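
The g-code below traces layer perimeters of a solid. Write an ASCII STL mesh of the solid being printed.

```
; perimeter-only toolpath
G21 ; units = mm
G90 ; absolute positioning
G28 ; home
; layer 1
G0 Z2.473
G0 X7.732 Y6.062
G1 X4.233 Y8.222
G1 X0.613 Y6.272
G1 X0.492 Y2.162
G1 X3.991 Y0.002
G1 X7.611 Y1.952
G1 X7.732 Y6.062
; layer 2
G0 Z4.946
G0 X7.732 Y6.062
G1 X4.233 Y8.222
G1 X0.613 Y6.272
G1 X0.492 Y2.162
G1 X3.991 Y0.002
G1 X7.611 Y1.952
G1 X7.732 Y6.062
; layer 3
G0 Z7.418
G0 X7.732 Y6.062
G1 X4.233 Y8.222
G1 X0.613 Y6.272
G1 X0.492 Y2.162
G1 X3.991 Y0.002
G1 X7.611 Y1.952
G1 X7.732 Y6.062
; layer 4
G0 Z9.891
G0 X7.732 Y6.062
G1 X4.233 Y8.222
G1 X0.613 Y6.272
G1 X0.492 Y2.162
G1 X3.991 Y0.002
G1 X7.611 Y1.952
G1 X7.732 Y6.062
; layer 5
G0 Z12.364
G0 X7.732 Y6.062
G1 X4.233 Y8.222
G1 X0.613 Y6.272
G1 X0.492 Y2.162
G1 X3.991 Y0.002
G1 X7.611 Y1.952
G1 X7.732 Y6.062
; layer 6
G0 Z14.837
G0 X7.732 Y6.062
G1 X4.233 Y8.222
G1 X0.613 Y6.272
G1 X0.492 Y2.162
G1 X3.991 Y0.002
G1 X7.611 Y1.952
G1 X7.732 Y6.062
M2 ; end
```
solid part
  facet normal 0.0000 0.0000 -1.0000
    outer loop
      vertex 0.613 6.272 0.000
      vertex 4.233 8.222 0.000
      vertex 7.732 6.062 0.000
    endloop
  endfacet
  facet normal 0.0000 0.0000 -1.0000
    outer loop
      vertex 0.492 2.162 0.000
      vertex 0.613 6.272 0.000
      vertex 7.732 6.062 0.000
    endloop
  endfacet
  facet normal 0.0000 0.0000 -1.0000
    outer loop
      vertex 3.991 0.002 0.000
      vertex 0.492 2.162 0.000
      vertex 7.732 6.062 0.000
    endloop
  endfacet
  facet normal 0.0000 0.0000 -1.0000
    outer loop
      vertex 7.611 1.952 0.000
      vertex 3.991 0.002 0.000
      vertex 7.732 6.062 0.000
    endloop
  endfacet
  facet normal 0.0000 0.0000 1.0000
    outer loop
      vertex 7.732 6.062 14.837
      vertex 4.233 8.222 14.837
      vertex 0.613 6.272 14.837
    endloop
  endfacet
  facet normal 0.0000 0.0000 1.0000
    outer loop
      vertex 7.732 6.062 14.837
      vertex 0.613 6.272 14.837
      vertex 0.492 2.162 14.837
    endloop
  endfacet
  facet normal 0.0000 0.0000 1.0000
    outer loop
      vertex 7.732 6.062 14.837
      vertex 0.492 2.162 14.837
      vertex 3.991 0.002 14.837
    endloop
  endfacet
  facet normal 0.0000 0.0000 1.0000
    outer loop
      vertex 7.732 6.062 14.837
      vertex 3.991 0.002 14.837
      vertex 7.611 1.952 14.837
    endloop
  endfacet
  facet normal 0.5253 0.8509 0.0000
    outer loop
      vertex 7.732 6.062 0.000
      vertex 4.233 8.222 0.000
      vertex 4.233 8.222 14.837
    endloop
  endfacet
  facet normal 0.5253 0.8509 0.0000
    outer loop
      vertex 7.732 6.062 0.000
      vertex 4.233 8.222 14.837
      vertex 7.732 6.062 14.837
    endloop
  endfacet
  facet normal -0.4742 0.8804 0.0000
    outer loop
      vertex 4.233 8.222 0.000
      vertex 0.613 6.272 0.000
      vertex 0.613 6.272 14.837
    endloop
  endfacet
  facet normal -0.4742 0.8804 0.0000
    outer loop
      vertex 4.233 8.222 0.000
      vertex 0.613 6.272 14.837
      vertex 4.233 8.222 14.837
    endloop
  endfacet
  facet normal -0.9996 0.0294 0.0000
    outer loop
      vertex 0.613 6.272 0.000
      vertex 0.492 2.162 0.000
      vertex 0.492 2.162 14.837
    endloop
  endfacet
  facet normal -0.9996 0.0294 0.0000
    outer loop
      vertex 0.613 6.272 0.000
      vertex 0.492 2.162 14.837
      vertex 0.613 6.272 14.837
    endloop
  endfacet
  facet normal -0.5253 -0.8509 0.0000
    outer loop
      vertex 0.492 2.162 0.000
      vertex 3.991 0.002 0.000
      vertex 3.991 0.002 14.837
    endloop
  endfacet
  facet normal -0.5253 -0.8509 0.0000
    outer loop
      vertex 0.492 2.162 0.000
      vertex 3.991 0.002 14.837
      vertex 0.492 2.162 14.837
    endloop
  endfacet
  facet normal 0.4742 -0.8804 0.0000
    outer loop
      vertex 3.991 0.002 0.000
      vertex 7.611 1.952 0.000
      vertex 7.611 1.952 14.837
    endloop
  endfacet
  facet normal 0.4742 -0.8804 0.0000
    outer loop
      vertex 3.991 0.002 0.000
      vertex 7.611 1.952 14.837
      vertex 3.991 0.002 14.837
    endloop
  endfacet
  facet normal 0.9996 -0.0294 0.0000
    outer loop
      vertex 7.611 1.952 0.000
      vertex 7.732 6.062 0.000
      vertex 7.732 6.062 14.837
    endloop
  endfacet
  facet normal 0.9996 -0.0294 0.0000
    outer loop
      vertex 7.611 1.952 0.000
      vertex 7.732 6.062 14.837
      vertex 7.611 1.952 14.837
    endloop
  endfacet
endsolid part

The G0 Z moves step by Δz≈2.473 mm. Every layer's G1 loop is the same polygon, so the solid is a straight extrusion of it from z=0 to z≈14.8. Closing with flat bottom and top caps and triangulating gives 20 facets — a regular 6-sided prism (a cylinder approximated with 6 flat sides), circumscribed radius ≈ 4.11 mm, height ≈ 14.8 mm.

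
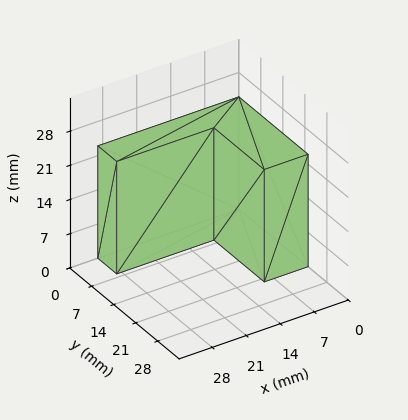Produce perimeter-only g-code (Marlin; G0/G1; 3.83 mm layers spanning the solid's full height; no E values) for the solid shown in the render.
Reading the render: the shape is an L-shaped prism: outer 29 × 22 mm, arm thicknesses ≈ 6 mm (horizontal) and 9 mm (vertical), extruded 23 mm in z (dimensions read to the nearest mm from the axis ticks). For the g-code, the solid's height is divided into equal slices at the stated Δz and each level perimeter traced with G1 moves after a G0 lift.

; perimeter-only toolpath
G21 ; units = mm
G90 ; absolute positioning
G28 ; home
; layer 1
G0 Z3.83
G0 X0.00 Y0.00
G1 X29.00 Y0.00
G1 X29.00 Y6.00
G1 X9.00 Y6.00
G1 X9.00 Y22.00
G1 X0.00 Y22.00
G1 X0.00 Y0.00
; layer 2
G0 Z7.67
G0 X0.00 Y0.00
G1 X29.00 Y0.00
G1 X29.00 Y6.00
G1 X9.00 Y6.00
G1 X9.00 Y22.00
G1 X0.00 Y22.00
G1 X0.00 Y0.00
; layer 3
G0 Z11.50
G0 X0.00 Y0.00
G1 X29.00 Y0.00
G1 X29.00 Y6.00
G1 X9.00 Y6.00
G1 X9.00 Y22.00
G1 X0.00 Y22.00
G1 X0.00 Y0.00
; layer 4
G0 Z15.33
G0 X0.00 Y0.00
G1 X29.00 Y0.00
G1 X29.00 Y6.00
G1 X9.00 Y6.00
G1 X9.00 Y22.00
G1 X0.00 Y22.00
G1 X0.00 Y0.00
; layer 5
G0 Z19.17
G0 X0.00 Y0.00
G1 X29.00 Y0.00
G1 X29.00 Y6.00
G1 X9.00 Y6.00
G1 X9.00 Y22.00
G1 X0.00 Y22.00
G1 X0.00 Y0.00
; layer 6
G0 Z23.00
G0 X0.00 Y0.00
G1 X29.00 Y0.00
G1 X29.00 Y6.00
G1 X9.00 Y6.00
G1 X9.00 Y22.00
G1 X0.00 Y22.00
G1 X0.00 Y0.00
M2 ; end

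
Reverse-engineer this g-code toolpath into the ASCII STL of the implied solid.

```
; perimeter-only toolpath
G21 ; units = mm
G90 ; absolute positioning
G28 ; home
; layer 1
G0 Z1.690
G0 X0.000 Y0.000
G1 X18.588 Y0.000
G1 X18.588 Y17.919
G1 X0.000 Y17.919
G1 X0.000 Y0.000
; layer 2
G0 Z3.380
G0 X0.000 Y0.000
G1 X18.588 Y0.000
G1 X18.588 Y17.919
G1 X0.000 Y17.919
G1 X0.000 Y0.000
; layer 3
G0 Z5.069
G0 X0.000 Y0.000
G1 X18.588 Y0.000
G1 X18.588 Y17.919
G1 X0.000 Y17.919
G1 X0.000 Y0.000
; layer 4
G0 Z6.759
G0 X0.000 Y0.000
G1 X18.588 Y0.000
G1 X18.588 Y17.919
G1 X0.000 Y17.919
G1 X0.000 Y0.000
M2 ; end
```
solid part
  facet normal 0.0000 0.0000 -1.0000
    outer loop
      vertex 18.588 17.919 0.000
      vertex 18.588 0.000 0.000
      vertex 0.000 0.000 0.000
    endloop
  endfacet
  facet normal 0.0000 0.0000 -1.0000
    outer loop
      vertex 0.000 17.919 0.000
      vertex 18.588 17.919 0.000
      vertex 0.000 0.000 0.000
    endloop
  endfacet
  facet normal 0.0000 0.0000 1.0000
    outer loop
      vertex 0.000 0.000 6.759
      vertex 18.588 0.000 6.759
      vertex 18.588 17.919 6.759
    endloop
  endfacet
  facet normal 0.0000 0.0000 1.0000
    outer loop
      vertex 0.000 0.000 6.759
      vertex 18.588 17.919 6.759
      vertex 0.000 17.919 6.759
    endloop
  endfacet
  facet normal 0.0000 -1.0000 0.0000
    outer loop
      vertex 0.000 0.000 0.000
      vertex 18.588 0.000 0.000
      vertex 18.588 0.000 6.759
    endloop
  endfacet
  facet normal 0.0000 -1.0000 0.0000
    outer loop
      vertex 0.000 0.000 0.000
      vertex 18.588 0.000 6.759
      vertex 0.000 0.000 6.759
    endloop
  endfacet
  facet normal 0.0000 1.0000 0.0000
    outer loop
      vertex 18.588 17.919 6.759
      vertex 18.588 17.919 0.000
      vertex 0.000 17.919 0.000
    endloop
  endfacet
  facet normal 0.0000 1.0000 0.0000
    outer loop
      vertex 0.000 17.919 6.759
      vertex 18.588 17.919 6.759
      vertex 0.000 17.919 0.000
    endloop
  endfacet
  facet normal -1.0000 0.0000 0.0000
    outer loop
      vertex 0.000 17.919 6.759
      vertex 0.000 17.919 0.000
      vertex 0.000 0.000 0.000
    endloop
  endfacet
  facet normal -1.0000 0.0000 0.0000
    outer loop
      vertex 0.000 0.000 6.759
      vertex 0.000 17.919 6.759
      vertex 0.000 0.000 0.000
    endloop
  endfacet
  facet normal 1.0000 0.0000 0.0000
    outer loop
      vertex 18.588 0.000 0.000
      vertex 18.588 17.919 0.000
      vertex 18.588 17.919 6.759
    endloop
  endfacet
  facet normal 1.0000 0.0000 0.0000
    outer loop
      vertex 18.588 0.000 0.000
      vertex 18.588 17.919 6.759
      vertex 18.588 0.000 6.759
    endloop
  endfacet
endsolid part

The G0 Z moves step by Δz≈1.690 mm. Every layer's G1 loop is the same polygon, so the solid is a straight extrusion of it from z=0 to z≈6.76. Closing with flat bottom and top caps and triangulating gives 12 facets — a rectangular box, roughly 18.6 × 17.9 mm footprint and 6.76 mm tall.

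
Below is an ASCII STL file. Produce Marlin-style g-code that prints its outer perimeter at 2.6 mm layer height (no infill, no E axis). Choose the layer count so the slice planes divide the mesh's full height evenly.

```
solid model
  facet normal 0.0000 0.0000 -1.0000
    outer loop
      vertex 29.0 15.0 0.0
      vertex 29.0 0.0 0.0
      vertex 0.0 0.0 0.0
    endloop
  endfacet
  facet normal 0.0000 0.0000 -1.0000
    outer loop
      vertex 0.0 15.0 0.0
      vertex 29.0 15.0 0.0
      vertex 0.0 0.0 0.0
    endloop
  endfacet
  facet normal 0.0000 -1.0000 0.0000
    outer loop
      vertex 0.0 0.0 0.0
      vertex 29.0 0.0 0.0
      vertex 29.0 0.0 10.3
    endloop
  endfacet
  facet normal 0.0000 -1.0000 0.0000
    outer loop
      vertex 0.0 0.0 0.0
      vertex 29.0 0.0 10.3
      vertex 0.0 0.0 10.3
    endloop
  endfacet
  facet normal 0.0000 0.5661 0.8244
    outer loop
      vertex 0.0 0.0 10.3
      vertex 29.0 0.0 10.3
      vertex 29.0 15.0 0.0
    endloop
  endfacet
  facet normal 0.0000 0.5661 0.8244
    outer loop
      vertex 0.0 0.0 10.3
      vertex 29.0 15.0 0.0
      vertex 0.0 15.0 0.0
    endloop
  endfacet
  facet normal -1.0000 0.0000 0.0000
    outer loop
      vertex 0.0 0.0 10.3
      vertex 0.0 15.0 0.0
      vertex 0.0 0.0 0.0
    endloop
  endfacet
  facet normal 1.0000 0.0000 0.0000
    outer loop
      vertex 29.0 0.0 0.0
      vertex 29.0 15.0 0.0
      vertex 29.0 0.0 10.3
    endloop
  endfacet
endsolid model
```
; perimeter-only toolpath
G21 ; units = mm
G90 ; absolute positioning
G28 ; home
; layer 1
G0 Z2.6
G0 X0.0 Y0.0
G1 X29.0 Y0.0
G1 X29.0 Y11.2
G1 X0.0 Y11.2
G1 X0.0 Y0.0
; layer 2
G0 Z5.2
G0 X0.0 Y0.0
G1 X29.0 Y0.0
G1 X29.0 Y7.5
G1 X0.0 Y7.5
G1 X0.0 Y0.0
; layer 3
G0 Z7.7
G0 X0.0 Y0.0
G1 X29.0 Y0.0
G1 X29.0 Y3.8
G1 X0.0 Y3.8
G1 X0.0 Y0.0
M2 ; end

The solid is a wedge (ramp): 29 × 15 mm base, rising to 10.3 mm along the y=0 edge and sloping linearly to z=0 at y=15. Slicing at Δz = 2.6 mm — 4 equal slices spanning the solid's height, so layer i sits at z = i·h/4 — gives 3 non-empty perimeters. Each is a 4-segment closed polygon; G0 lifts to the layer z and rapids to the start vertex, then G1 traces the edges. The cross-section shrinks linearly with z (the slice at the apex is degenerate and omitted).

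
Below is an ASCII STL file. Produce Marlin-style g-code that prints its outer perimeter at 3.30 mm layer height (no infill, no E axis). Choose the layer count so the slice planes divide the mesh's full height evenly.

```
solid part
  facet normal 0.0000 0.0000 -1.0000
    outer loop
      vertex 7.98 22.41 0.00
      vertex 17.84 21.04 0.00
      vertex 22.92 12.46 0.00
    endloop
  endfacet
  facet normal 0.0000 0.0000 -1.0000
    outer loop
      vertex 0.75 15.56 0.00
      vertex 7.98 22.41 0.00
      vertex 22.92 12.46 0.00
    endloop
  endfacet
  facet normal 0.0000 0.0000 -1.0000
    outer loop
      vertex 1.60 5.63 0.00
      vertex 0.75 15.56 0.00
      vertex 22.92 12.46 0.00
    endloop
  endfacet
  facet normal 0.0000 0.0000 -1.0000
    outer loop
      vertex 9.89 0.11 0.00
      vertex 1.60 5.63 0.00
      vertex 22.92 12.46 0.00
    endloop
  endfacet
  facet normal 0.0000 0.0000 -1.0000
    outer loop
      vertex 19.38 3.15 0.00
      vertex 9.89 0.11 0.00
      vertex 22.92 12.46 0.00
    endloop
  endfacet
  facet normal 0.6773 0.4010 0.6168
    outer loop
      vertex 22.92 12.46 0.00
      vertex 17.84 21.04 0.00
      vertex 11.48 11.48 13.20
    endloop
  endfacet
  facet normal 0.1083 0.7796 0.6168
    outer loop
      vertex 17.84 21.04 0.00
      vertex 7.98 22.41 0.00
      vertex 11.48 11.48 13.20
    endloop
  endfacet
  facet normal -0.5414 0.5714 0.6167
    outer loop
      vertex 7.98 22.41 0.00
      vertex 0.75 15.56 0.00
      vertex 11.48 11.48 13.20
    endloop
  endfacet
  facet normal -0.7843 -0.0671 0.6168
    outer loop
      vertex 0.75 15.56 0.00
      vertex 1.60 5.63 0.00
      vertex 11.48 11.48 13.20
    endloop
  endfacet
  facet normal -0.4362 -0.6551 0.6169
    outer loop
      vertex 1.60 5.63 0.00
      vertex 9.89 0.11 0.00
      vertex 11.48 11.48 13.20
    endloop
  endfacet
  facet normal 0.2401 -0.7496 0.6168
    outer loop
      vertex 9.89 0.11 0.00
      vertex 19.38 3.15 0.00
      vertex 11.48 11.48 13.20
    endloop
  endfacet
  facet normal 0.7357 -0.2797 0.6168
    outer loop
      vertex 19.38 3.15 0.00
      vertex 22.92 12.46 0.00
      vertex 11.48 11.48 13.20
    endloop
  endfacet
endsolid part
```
; perimeter-only toolpath
G21 ; units = mm
G90 ; absolute positioning
G28 ; home
; layer 1
G0 Z3.30
G0 X20.06 Y12.21
G1 X16.25 Y18.65
G1 X8.86 Y19.68
G1 X3.43 Y14.54
G1 X4.07 Y7.09
G1 X10.29 Y2.95
G1 X17.41 Y5.23
G1 X20.06 Y12.21
; layer 2
G0 Z6.60
G0 X17.20 Y11.97
G1 X14.66 Y16.26
G1 X9.73 Y16.95
G1 X6.12 Y13.52
G1 X6.54 Y8.55
G1 X10.69 Y5.79
G1 X15.43 Y7.32
G1 X17.20 Y11.97
; layer 3
G0 Z9.90
G0 X14.34 Y11.73
G1 X13.07 Y13.87
G1 X10.61 Y14.21
G1 X8.80 Y12.50
G1 X9.01 Y10.02
G1 X11.08 Y8.64
G1 X13.46 Y9.40
G1 X14.34 Y11.73
M2 ; end

The solid is a regular 7-sided pyramid, base circumscribed radius ≈ 11.5 mm, apex at z ≈ 13.2 mm. Slicing at Δz = 3.30 mm — 4 equal slices spanning the solid's height, so layer i sits at z = i·h/4 — gives 3 non-empty perimeters. Each is a 7-segment closed polygon; G0 lifts to the layer z and rapids to the start vertex, then G1 traces the edges. The cross-section shrinks linearly with z (the slice at the apex is degenerate and omitted).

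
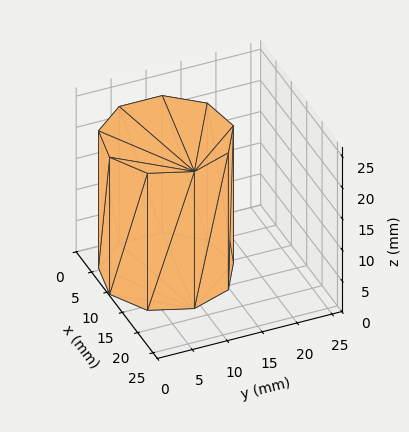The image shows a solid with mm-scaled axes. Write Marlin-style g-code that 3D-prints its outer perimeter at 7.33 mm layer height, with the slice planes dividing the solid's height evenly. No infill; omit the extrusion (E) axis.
Reading the render: the shape is a regular 9-sided prism (a cylinder approximated with 9 flat sides), circumscribed radius ≈ 9 mm, height ≈ 22 mm (dimensions read to the nearest mm from the axis ticks). For the g-code, the solid's height is divided into equal slices at the stated Δz and each level perimeter traced with G1 moves after a G0 lift.

; perimeter-only toolpath
G21 ; units = mm
G90 ; absolute positioning
G28 ; home
; layer 1
G0 Z7.33
G0 X18.00 Y9.00
G1 X15.89 Y14.79
G1 X10.56 Y17.86
G1 X4.50 Y16.79
G1 X0.54 Y12.08
G1 X0.54 Y5.92
G1 X4.50 Y1.21
G1 X10.56 Y0.14
G1 X15.89 Y3.21
G1 X18.00 Y9.00
; layer 2
G0 Z14.67
G0 X18.00 Y9.00
G1 X15.89 Y14.79
G1 X10.56 Y17.86
G1 X4.50 Y16.79
G1 X0.54 Y12.08
G1 X0.54 Y5.92
G1 X4.50 Y1.21
G1 X10.56 Y0.14
G1 X15.89 Y3.21
G1 X18.00 Y9.00
; layer 3
G0 Z22.00
G0 X18.00 Y9.00
G1 X15.89 Y14.79
G1 X10.56 Y17.86
G1 X4.50 Y16.79
G1 X0.54 Y12.08
G1 X0.54 Y5.92
G1 X4.50 Y1.21
G1 X10.56 Y0.14
G1 X15.89 Y3.21
G1 X18.00 Y9.00
M2 ; end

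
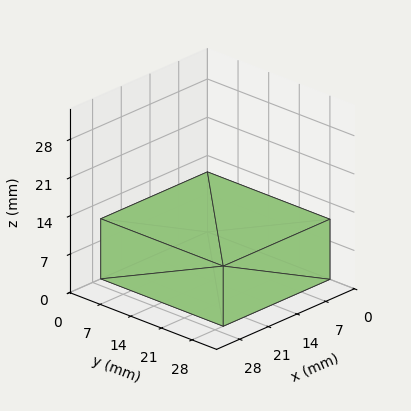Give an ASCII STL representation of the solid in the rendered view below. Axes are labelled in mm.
Reading the render: the shape is a rectangular box, roughly 26 × 28 mm footprint and 11 mm tall (dimensions read to the nearest mm from the axis ticks). For the STL, each face is triangulated and given an outward normal.

solid part
  facet normal 0.0000 0.0000 -1.0000
    outer loop
      vertex 26.000 28.000 0.000
      vertex 26.000 0.000 0.000
      vertex 0.000 0.000 0.000
    endloop
  endfacet
  facet normal 0.0000 0.0000 -1.0000
    outer loop
      vertex 0.000 28.000 0.000
      vertex 26.000 28.000 0.000
      vertex 0.000 0.000 0.000
    endloop
  endfacet
  facet normal 0.0000 0.0000 1.0000
    outer loop
      vertex 0.000 0.000 11.000
      vertex 26.000 0.000 11.000
      vertex 26.000 28.000 11.000
    endloop
  endfacet
  facet normal 0.0000 0.0000 1.0000
    outer loop
      vertex 0.000 0.000 11.000
      vertex 26.000 28.000 11.000
      vertex 0.000 28.000 11.000
    endloop
  endfacet
  facet normal 0.0000 -1.0000 0.0000
    outer loop
      vertex 0.000 0.000 0.000
      vertex 26.000 0.000 0.000
      vertex 26.000 0.000 11.000
    endloop
  endfacet
  facet normal 0.0000 -1.0000 0.0000
    outer loop
      vertex 0.000 0.000 0.000
      vertex 26.000 0.000 11.000
      vertex 0.000 0.000 11.000
    endloop
  endfacet
  facet normal 0.0000 1.0000 0.0000
    outer loop
      vertex 26.000 28.000 11.000
      vertex 26.000 28.000 0.000
      vertex 0.000 28.000 0.000
    endloop
  endfacet
  facet normal 0.0000 1.0000 0.0000
    outer loop
      vertex 0.000 28.000 11.000
      vertex 26.000 28.000 11.000
      vertex 0.000 28.000 0.000
    endloop
  endfacet
  facet normal -1.0000 0.0000 0.0000
    outer loop
      vertex 0.000 28.000 11.000
      vertex 0.000 28.000 0.000
      vertex 0.000 0.000 0.000
    endloop
  endfacet
  facet normal -1.0000 0.0000 0.0000
    outer loop
      vertex 0.000 0.000 11.000
      vertex 0.000 28.000 11.000
      vertex 0.000 0.000 0.000
    endloop
  endfacet
  facet normal 1.0000 0.0000 0.0000
    outer loop
      vertex 26.000 0.000 0.000
      vertex 26.000 28.000 0.000
      vertex 26.000 28.000 11.000
    endloop
  endfacet
  facet normal 1.0000 0.0000 0.0000
    outer loop
      vertex 26.000 0.000 0.000
      vertex 26.000 28.000 11.000
      vertex 26.000 0.000 11.000
    endloop
  endfacet
endsolid part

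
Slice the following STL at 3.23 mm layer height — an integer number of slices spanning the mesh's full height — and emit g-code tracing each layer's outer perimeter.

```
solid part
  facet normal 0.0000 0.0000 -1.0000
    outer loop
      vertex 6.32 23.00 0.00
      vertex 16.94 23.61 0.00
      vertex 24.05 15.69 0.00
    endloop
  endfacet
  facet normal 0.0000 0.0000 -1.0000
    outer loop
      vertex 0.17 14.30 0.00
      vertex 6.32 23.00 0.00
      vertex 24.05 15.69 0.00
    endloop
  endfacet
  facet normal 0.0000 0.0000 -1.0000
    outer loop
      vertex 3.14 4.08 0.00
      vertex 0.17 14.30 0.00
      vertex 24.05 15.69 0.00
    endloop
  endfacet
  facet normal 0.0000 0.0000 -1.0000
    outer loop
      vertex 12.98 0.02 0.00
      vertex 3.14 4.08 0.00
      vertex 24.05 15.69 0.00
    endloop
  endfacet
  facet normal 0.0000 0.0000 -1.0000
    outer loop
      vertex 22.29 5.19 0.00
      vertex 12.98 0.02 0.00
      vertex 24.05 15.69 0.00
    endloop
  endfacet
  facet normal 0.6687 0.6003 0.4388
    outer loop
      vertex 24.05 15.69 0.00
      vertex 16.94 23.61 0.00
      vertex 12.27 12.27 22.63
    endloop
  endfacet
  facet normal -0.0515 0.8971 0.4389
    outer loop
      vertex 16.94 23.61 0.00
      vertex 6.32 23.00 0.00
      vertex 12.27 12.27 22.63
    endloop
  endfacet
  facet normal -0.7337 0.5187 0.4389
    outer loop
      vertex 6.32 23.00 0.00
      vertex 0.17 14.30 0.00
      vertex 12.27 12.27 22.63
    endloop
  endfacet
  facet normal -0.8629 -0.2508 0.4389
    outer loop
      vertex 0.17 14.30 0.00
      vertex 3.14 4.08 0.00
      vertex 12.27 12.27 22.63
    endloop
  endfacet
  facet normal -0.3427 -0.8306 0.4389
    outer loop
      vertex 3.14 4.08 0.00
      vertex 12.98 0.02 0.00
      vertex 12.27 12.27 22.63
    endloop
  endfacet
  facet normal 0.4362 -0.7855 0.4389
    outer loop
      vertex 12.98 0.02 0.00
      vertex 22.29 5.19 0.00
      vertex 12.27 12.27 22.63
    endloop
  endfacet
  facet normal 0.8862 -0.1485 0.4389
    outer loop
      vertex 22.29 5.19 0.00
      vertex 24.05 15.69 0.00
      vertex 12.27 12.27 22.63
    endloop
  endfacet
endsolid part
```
; perimeter-only toolpath
G21 ; units = mm
G90 ; absolute positioning
G28 ; home
; layer 1
G0 Z3.23
G0 X22.37 Y15.20
G1 X16.27 Y21.99
G1 X7.17 Y21.47
G1 X1.90 Y14.01
G1 X4.44 Y5.25
G1 X12.88 Y1.77
G1 X20.86 Y6.20
G1 X22.37 Y15.20
; layer 2
G0 Z6.47
G0 X20.68 Y14.71
G1 X15.61 Y20.37
G1 X8.02 Y19.93
G1 X3.63 Y13.72
G1 X5.75 Y6.42
G1 X12.78 Y3.52
G1 X19.43 Y7.21
G1 X20.68 Y14.71
; layer 3
G0 Z9.70
G0 X19.00 Y14.22
G1 X14.94 Y18.75
G1 X8.87 Y18.40
G1 X5.36 Y13.43
G1 X7.05 Y7.59
G1 X12.68 Y5.27
G1 X18.00 Y8.22
G1 X19.00 Y14.22
; layer 4
G0 Z12.93
G0 X17.32 Y13.74
G1 X14.27 Y17.13
G1 X9.72 Y16.87
G1 X7.08 Y13.14
G1 X8.36 Y8.76
G1 X12.57 Y7.02
G1 X16.56 Y9.24
G1 X17.32 Y13.74
; layer 5
G0 Z16.16
G0 X15.64 Y13.25
G1 X13.60 Y15.51
G1 X10.57 Y15.34
G1 X8.81 Y12.85
G1 X9.66 Y9.93
G1 X12.47 Y8.77
G1 X15.13 Y10.25
G1 X15.64 Y13.25
; layer 6
G0 Z19.40
G0 X13.95 Y12.76
G1 X12.94 Y13.89
G1 X11.42 Y13.80
G1 X10.54 Y12.56
G1 X10.97 Y11.10
G1 X12.37 Y10.52
G1 X13.70 Y11.26
G1 X13.95 Y12.76
M2 ; end

The solid is a regular 7-sided pyramid, base circumscribed radius ≈ 12.3 mm, apex at z ≈ 22.6 mm. Slicing at Δz = 3.23 mm — 7 equal slices spanning the solid's height, so layer i sits at z = i·h/7 — gives 6 non-empty perimeters. Each is a 7-segment closed polygon; G0 lifts to the layer z and rapids to the start vertex, then G1 traces the edges. The cross-section shrinks linearly with z (the slice at the apex is degenerate and omitted).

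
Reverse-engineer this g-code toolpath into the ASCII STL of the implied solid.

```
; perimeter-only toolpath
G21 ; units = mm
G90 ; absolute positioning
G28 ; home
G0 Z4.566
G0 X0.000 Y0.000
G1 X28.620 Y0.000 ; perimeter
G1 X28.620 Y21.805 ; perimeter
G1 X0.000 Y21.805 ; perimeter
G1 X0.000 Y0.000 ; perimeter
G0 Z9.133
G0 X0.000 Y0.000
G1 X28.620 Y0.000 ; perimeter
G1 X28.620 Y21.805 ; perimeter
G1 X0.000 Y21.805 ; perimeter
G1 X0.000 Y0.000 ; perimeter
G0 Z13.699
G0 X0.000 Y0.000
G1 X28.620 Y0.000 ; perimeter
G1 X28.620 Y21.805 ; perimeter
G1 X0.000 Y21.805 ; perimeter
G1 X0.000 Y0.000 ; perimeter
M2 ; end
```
solid part
  facet normal 0.0000 0.0000 -1.0000
    outer loop
      vertex 28.620 21.805 0.000
      vertex 28.620 0.000 0.000
      vertex 0.000 0.000 0.000
    endloop
  endfacet
  facet normal 0.0000 0.0000 -1.0000
    outer loop
      vertex 0.000 21.805 0.000
      vertex 28.620 21.805 0.000
      vertex 0.000 0.000 0.000
    endloop
  endfacet
  facet normal 0.0000 0.0000 1.0000
    outer loop
      vertex 0.000 0.000 13.699
      vertex 28.620 0.000 13.699
      vertex 28.620 21.805 13.699
    endloop
  endfacet
  facet normal 0.0000 0.0000 1.0000
    outer loop
      vertex 0.000 0.000 13.699
      vertex 28.620 21.805 13.699
      vertex 0.000 21.805 13.699
    endloop
  endfacet
  facet normal 0.0000 -1.0000 0.0000
    outer loop
      vertex 0.000 0.000 0.000
      vertex 28.620 0.000 0.000
      vertex 28.620 0.000 13.699
    endloop
  endfacet
  facet normal 0.0000 -1.0000 0.0000
    outer loop
      vertex 0.000 0.000 0.000
      vertex 28.620 0.000 13.699
      vertex 0.000 0.000 13.699
    endloop
  endfacet
  facet normal 0.0000 1.0000 0.0000
    outer loop
      vertex 28.620 21.805 13.699
      vertex 28.620 21.805 0.000
      vertex 0.000 21.805 0.000
    endloop
  endfacet
  facet normal 0.0000 1.0000 0.0000
    outer loop
      vertex 0.000 21.805 13.699
      vertex 28.620 21.805 13.699
      vertex 0.000 21.805 0.000
    endloop
  endfacet
  facet normal -1.0000 0.0000 0.0000
    outer loop
      vertex 0.000 21.805 13.699
      vertex 0.000 21.805 0.000
      vertex 0.000 0.000 0.000
    endloop
  endfacet
  facet normal -1.0000 0.0000 0.0000
    outer loop
      vertex 0.000 0.000 13.699
      vertex 0.000 21.805 13.699
      vertex 0.000 0.000 0.000
    endloop
  endfacet
  facet normal 1.0000 0.0000 0.0000
    outer loop
      vertex 28.620 0.000 0.000
      vertex 28.620 21.805 0.000
      vertex 28.620 21.805 13.699
    endloop
  endfacet
  facet normal 1.0000 0.0000 0.0000
    outer loop
      vertex 28.620 0.000 0.000
      vertex 28.620 21.805 13.699
      vertex 28.620 0.000 13.699
    endloop
  endfacet
endsolid part

The G0 Z moves step by Δz≈4.566 mm. Every layer's G1 loop is the same polygon, so the solid is a straight extrusion of it from z=0 to z≈13.7. Closing with flat bottom and top caps and triangulating gives 12 facets — a rectangular box, roughly 28.6 × 21.8 mm footprint and 13.7 mm tall.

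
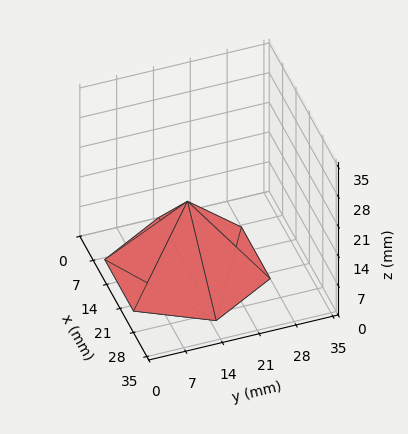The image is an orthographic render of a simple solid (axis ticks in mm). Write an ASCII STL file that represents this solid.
Reading the render: the shape is a regular 6-sided pyramid, base circumscribed radius ≈ 15 mm, apex at z ≈ 16 mm (dimensions read to the nearest mm from the axis ticks). For the STL, each face is triangulated and given an outward normal.

solid part
  facet normal 0.0000 0.0000 -1.0000
    outer loop
      vertex 7.500 27.990 0.000
      vertex 22.500 27.990 0.000
      vertex 30.000 15.000 0.000
    endloop
  endfacet
  facet normal 0.0000 0.0000 -1.0000
    outer loop
      vertex 0.000 15.000 0.000
      vertex 7.500 27.990 0.000
      vertex 30.000 15.000 0.000
    endloop
  endfacet
  facet normal 0.0000 0.0000 -1.0000
    outer loop
      vertex 7.500 2.010 0.000
      vertex 0.000 15.000 0.000
      vertex 30.000 15.000 0.000
    endloop
  endfacet
  facet normal 0.0000 0.0000 -1.0000
    outer loop
      vertex 22.500 2.010 0.000
      vertex 7.500 2.010 0.000
      vertex 30.000 15.000 0.000
    endloop
  endfacet
  facet normal 0.6723 0.3882 0.6303
    outer loop
      vertex 30.000 15.000 0.000
      vertex 22.500 27.990 0.000
      vertex 15.000 15.000 16.000
    endloop
  endfacet
  facet normal 0.0000 0.7764 0.6303
    outer loop
      vertex 22.500 27.990 0.000
      vertex 7.500 27.990 0.000
      vertex 15.000 15.000 16.000
    endloop
  endfacet
  facet normal -0.6723 0.3882 0.6303
    outer loop
      vertex 7.500 27.990 0.000
      vertex 0.000 15.000 0.000
      vertex 15.000 15.000 16.000
    endloop
  endfacet
  facet normal -0.6723 -0.3882 0.6303
    outer loop
      vertex 0.000 15.000 0.000
      vertex 7.500 2.010 0.000
      vertex 15.000 15.000 16.000
    endloop
  endfacet
  facet normal 0.0000 -0.7764 0.6303
    outer loop
      vertex 7.500 2.010 0.000
      vertex 22.500 2.010 0.000
      vertex 15.000 15.000 16.000
    endloop
  endfacet
  facet normal 0.6723 -0.3882 0.6303
    outer loop
      vertex 22.500 2.010 0.000
      vertex 30.000 15.000 0.000
      vertex 15.000 15.000 16.000
    endloop
  endfacet
endsolid part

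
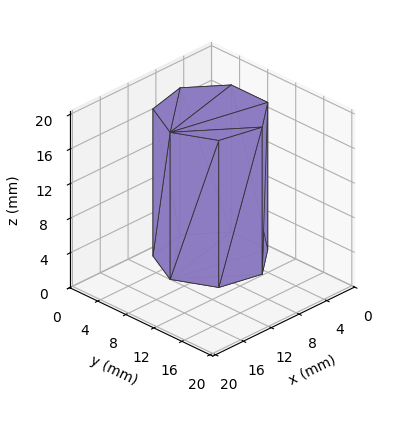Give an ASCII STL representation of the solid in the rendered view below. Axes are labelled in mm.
Reading the render: the shape is a regular 7-sided prism (a cylinder approximated with 7 flat sides), circumscribed radius ≈ 6 mm, height ≈ 17 mm (dimensions read to the nearest mm from the axis ticks). For the STL, each face is triangulated and given an outward normal.

solid part
  facet normal 0.0000 0.0000 -1.0000
    outer loop
      vertex 4.665 11.850 0.000
      vertex 9.741 10.691 0.000
      vertex 12.000 6.000 0.000
    endloop
  endfacet
  facet normal 0.0000 0.0000 -1.0000
    outer loop
      vertex 0.594 8.603 0.000
      vertex 4.665 11.850 0.000
      vertex 12.000 6.000 0.000
    endloop
  endfacet
  facet normal 0.0000 0.0000 -1.0000
    outer loop
      vertex 0.594 3.397 0.000
      vertex 0.594 8.603 0.000
      vertex 12.000 6.000 0.000
    endloop
  endfacet
  facet normal 0.0000 0.0000 -1.0000
    outer loop
      vertex 4.665 0.150 0.000
      vertex 0.594 3.397 0.000
      vertex 12.000 6.000 0.000
    endloop
  endfacet
  facet normal 0.0000 0.0000 -1.0000
    outer loop
      vertex 9.741 1.309 0.000
      vertex 4.665 0.150 0.000
      vertex 12.000 6.000 0.000
    endloop
  endfacet
  facet normal 0.0000 0.0000 1.0000
    outer loop
      vertex 12.000 6.000 17.000
      vertex 9.741 10.691 17.000
      vertex 4.665 11.850 17.000
    endloop
  endfacet
  facet normal 0.0000 0.0000 1.0000
    outer loop
      vertex 12.000 6.000 17.000
      vertex 4.665 11.850 17.000
      vertex 0.594 8.603 17.000
    endloop
  endfacet
  facet normal 0.0000 0.0000 1.0000
    outer loop
      vertex 12.000 6.000 17.000
      vertex 0.594 8.603 17.000
      vertex 0.594 3.397 17.000
    endloop
  endfacet
  facet normal 0.0000 0.0000 1.0000
    outer loop
      vertex 12.000 6.000 17.000
      vertex 0.594 3.397 17.000
      vertex 4.665 0.150 17.000
    endloop
  endfacet
  facet normal 0.0000 0.0000 1.0000
    outer loop
      vertex 12.000 6.000 17.000
      vertex 4.665 0.150 17.000
      vertex 9.741 1.309 17.000
    endloop
  endfacet
  facet normal 0.9010 0.4339 0.0000
    outer loop
      vertex 12.000 6.000 0.000
      vertex 9.741 10.691 0.000
      vertex 9.741 10.691 17.000
    endloop
  endfacet
  facet normal 0.9010 0.4339 0.0000
    outer loop
      vertex 12.000 6.000 0.000
      vertex 9.741 10.691 17.000
      vertex 12.000 6.000 17.000
    endloop
  endfacet
  facet normal 0.2226 0.9749 0.0000
    outer loop
      vertex 9.741 10.691 0.000
      vertex 4.665 11.850 0.000
      vertex 4.665 11.850 17.000
    endloop
  endfacet
  facet normal 0.2226 0.9749 0.0000
    outer loop
      vertex 9.741 10.691 0.000
      vertex 4.665 11.850 17.000
      vertex 9.741 10.691 17.000
    endloop
  endfacet
  facet normal -0.6235 0.7818 0.0000
    outer loop
      vertex 4.665 11.850 0.000
      vertex 0.594 8.603 0.000
      vertex 0.594 8.603 17.000
    endloop
  endfacet
  facet normal -0.6235 0.7818 0.0000
    outer loop
      vertex 4.665 11.850 0.000
      vertex 0.594 8.603 17.000
      vertex 4.665 11.850 17.000
    endloop
  endfacet
  facet normal -1.0000 0.0000 0.0000
    outer loop
      vertex 0.594 8.603 0.000
      vertex 0.594 3.397 0.000
      vertex 0.594 3.397 17.000
    endloop
  endfacet
  facet normal -1.0000 0.0000 0.0000
    outer loop
      vertex 0.594 8.603 0.000
      vertex 0.594 3.397 17.000
      vertex 0.594 8.603 17.000
    endloop
  endfacet
  facet normal -0.6235 -0.7818 0.0000
    outer loop
      vertex 0.594 3.397 0.000
      vertex 4.665 0.150 0.000
      vertex 4.665 0.150 17.000
    endloop
  endfacet
  facet normal -0.6235 -0.7818 0.0000
    outer loop
      vertex 0.594 3.397 0.000
      vertex 4.665 0.150 17.000
      vertex 0.594 3.397 17.000
    endloop
  endfacet
  facet normal 0.2226 -0.9749 0.0000
    outer loop
      vertex 4.665 0.150 0.000
      vertex 9.741 1.309 0.000
      vertex 9.741 1.309 17.000
    endloop
  endfacet
  facet normal 0.2226 -0.9749 0.0000
    outer loop
      vertex 4.665 0.150 0.000
      vertex 9.741 1.309 17.000
      vertex 4.665 0.150 17.000
    endloop
  endfacet
  facet normal 0.9010 -0.4339 0.0000
    outer loop
      vertex 9.741 1.309 0.000
      vertex 12.000 6.000 0.000
      vertex 12.000 6.000 17.000
    endloop
  endfacet
  facet normal 0.9010 -0.4339 0.0000
    outer loop
      vertex 9.741 1.309 0.000
      vertex 12.000 6.000 17.000
      vertex 9.741 1.309 17.000
    endloop
  endfacet
endsolid part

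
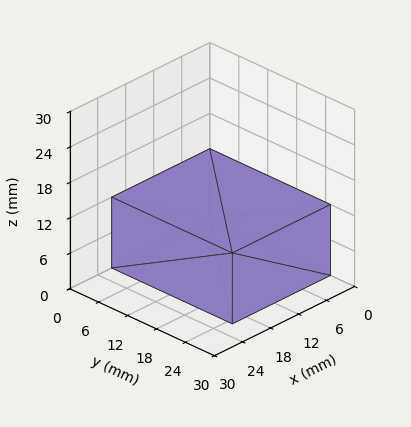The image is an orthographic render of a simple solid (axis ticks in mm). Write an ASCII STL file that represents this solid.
Reading the render: the shape is a rectangular box, roughly 21 × 25 mm footprint and 12 mm tall (dimensions read to the nearest mm from the axis ticks). For the STL, each face is triangulated and given an outward normal.

solid part
  facet normal 0.0000 0.0000 -1.0000
    outer loop
      vertex 21.000 25.000 0.000
      vertex 21.000 0.000 0.000
      vertex 0.000 0.000 0.000
    endloop
  endfacet
  facet normal 0.0000 0.0000 -1.0000
    outer loop
      vertex 0.000 25.000 0.000
      vertex 21.000 25.000 0.000
      vertex 0.000 0.000 0.000
    endloop
  endfacet
  facet normal 0.0000 0.0000 1.0000
    outer loop
      vertex 0.000 0.000 12.000
      vertex 21.000 0.000 12.000
      vertex 21.000 25.000 12.000
    endloop
  endfacet
  facet normal 0.0000 0.0000 1.0000
    outer loop
      vertex 0.000 0.000 12.000
      vertex 21.000 25.000 12.000
      vertex 0.000 25.000 12.000
    endloop
  endfacet
  facet normal 0.0000 -1.0000 0.0000
    outer loop
      vertex 0.000 0.000 0.000
      vertex 21.000 0.000 0.000
      vertex 21.000 0.000 12.000
    endloop
  endfacet
  facet normal 0.0000 -1.0000 0.0000
    outer loop
      vertex 0.000 0.000 0.000
      vertex 21.000 0.000 12.000
      vertex 0.000 0.000 12.000
    endloop
  endfacet
  facet normal 0.0000 1.0000 0.0000
    outer loop
      vertex 21.000 25.000 12.000
      vertex 21.000 25.000 0.000
      vertex 0.000 25.000 0.000
    endloop
  endfacet
  facet normal 0.0000 1.0000 0.0000
    outer loop
      vertex 0.000 25.000 12.000
      vertex 21.000 25.000 12.000
      vertex 0.000 25.000 0.000
    endloop
  endfacet
  facet normal -1.0000 0.0000 0.0000
    outer loop
      vertex 0.000 25.000 12.000
      vertex 0.000 25.000 0.000
      vertex 0.000 0.000 0.000
    endloop
  endfacet
  facet normal -1.0000 0.0000 0.0000
    outer loop
      vertex 0.000 0.000 12.000
      vertex 0.000 25.000 12.000
      vertex 0.000 0.000 0.000
    endloop
  endfacet
  facet normal 1.0000 0.0000 0.0000
    outer loop
      vertex 21.000 0.000 0.000
      vertex 21.000 25.000 0.000
      vertex 21.000 25.000 12.000
    endloop
  endfacet
  facet normal 1.0000 0.0000 0.0000
    outer loop
      vertex 21.000 0.000 0.000
      vertex 21.000 25.000 12.000
      vertex 21.000 0.000 12.000
    endloop
  endfacet
endsolid part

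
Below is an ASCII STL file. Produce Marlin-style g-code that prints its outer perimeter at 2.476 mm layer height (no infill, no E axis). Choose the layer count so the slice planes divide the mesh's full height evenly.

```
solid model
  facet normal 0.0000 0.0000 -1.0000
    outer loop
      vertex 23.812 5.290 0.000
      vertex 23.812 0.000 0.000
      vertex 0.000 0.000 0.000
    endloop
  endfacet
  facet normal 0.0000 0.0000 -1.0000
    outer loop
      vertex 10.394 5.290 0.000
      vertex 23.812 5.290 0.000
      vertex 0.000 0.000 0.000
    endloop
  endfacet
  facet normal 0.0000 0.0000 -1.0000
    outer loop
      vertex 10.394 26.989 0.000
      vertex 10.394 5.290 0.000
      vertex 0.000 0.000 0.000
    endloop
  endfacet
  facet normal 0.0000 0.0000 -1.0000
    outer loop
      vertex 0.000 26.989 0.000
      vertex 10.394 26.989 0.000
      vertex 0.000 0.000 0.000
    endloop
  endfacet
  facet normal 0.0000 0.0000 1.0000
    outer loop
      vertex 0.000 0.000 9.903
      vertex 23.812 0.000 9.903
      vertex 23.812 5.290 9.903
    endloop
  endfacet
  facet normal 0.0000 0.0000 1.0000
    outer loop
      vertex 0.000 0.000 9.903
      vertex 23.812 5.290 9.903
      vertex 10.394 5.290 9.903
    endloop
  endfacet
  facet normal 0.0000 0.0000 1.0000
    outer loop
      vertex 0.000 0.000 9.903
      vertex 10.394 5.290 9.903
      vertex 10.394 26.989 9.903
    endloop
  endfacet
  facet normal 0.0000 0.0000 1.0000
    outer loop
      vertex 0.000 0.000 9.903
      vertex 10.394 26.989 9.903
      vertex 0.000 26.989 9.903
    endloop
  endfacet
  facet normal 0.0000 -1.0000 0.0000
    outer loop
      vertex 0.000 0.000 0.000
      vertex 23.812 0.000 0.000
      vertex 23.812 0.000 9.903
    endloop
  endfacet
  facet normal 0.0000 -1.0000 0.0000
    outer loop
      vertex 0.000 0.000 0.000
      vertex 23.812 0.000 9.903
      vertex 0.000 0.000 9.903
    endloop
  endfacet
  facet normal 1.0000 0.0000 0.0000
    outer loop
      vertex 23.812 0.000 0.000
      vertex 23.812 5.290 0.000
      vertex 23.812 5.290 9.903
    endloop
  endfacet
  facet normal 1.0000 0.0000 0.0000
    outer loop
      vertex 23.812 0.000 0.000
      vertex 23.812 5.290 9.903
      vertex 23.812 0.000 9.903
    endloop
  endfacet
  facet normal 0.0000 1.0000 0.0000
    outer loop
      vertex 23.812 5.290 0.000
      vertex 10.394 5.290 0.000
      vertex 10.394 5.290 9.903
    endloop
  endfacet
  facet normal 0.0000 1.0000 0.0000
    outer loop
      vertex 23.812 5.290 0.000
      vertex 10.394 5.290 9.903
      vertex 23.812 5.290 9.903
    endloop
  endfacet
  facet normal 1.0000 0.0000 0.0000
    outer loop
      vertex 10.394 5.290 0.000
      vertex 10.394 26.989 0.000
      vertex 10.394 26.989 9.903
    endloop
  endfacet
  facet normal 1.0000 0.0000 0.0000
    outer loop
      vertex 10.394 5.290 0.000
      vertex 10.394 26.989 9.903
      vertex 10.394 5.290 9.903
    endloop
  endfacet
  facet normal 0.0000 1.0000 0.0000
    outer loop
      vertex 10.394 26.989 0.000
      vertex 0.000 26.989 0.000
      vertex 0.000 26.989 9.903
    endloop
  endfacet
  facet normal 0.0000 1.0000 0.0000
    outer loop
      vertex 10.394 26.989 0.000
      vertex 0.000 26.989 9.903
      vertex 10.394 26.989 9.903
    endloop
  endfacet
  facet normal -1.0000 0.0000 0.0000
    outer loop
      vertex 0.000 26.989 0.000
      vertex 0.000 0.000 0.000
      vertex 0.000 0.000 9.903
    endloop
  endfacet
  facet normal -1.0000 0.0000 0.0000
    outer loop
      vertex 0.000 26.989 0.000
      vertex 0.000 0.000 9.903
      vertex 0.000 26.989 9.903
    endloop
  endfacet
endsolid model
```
; perimeter-only toolpath
G21 ; units = mm
G90 ; absolute positioning
G28 ; home
; layer 1
G0 Z2.476
G0 X0.000 Y0.000
G1 X23.812 Y0.000
G1 X23.812 Y5.290
G1 X10.394 Y5.290
G1 X10.394 Y26.989
G1 X0.000 Y26.989
G1 X0.000 Y0.000
; layer 2
G0 Z4.952
G0 X0.000 Y0.000
G1 X23.812 Y0.000
G1 X23.812 Y5.290
G1 X10.394 Y5.290
G1 X10.394 Y26.989
G1 X0.000 Y26.989
G1 X0.000 Y0.000
; layer 3
G0 Z7.427
G0 X0.000 Y0.000
G1 X23.812 Y0.000
G1 X23.812 Y5.290
G1 X10.394 Y5.290
G1 X10.394 Y26.989
G1 X0.000 Y26.989
G1 X0.000 Y0.000
; layer 4
G0 Z9.903
G0 X0.000 Y0.000
G1 X23.812 Y0.000
G1 X23.812 Y5.290
G1 X10.394 Y5.290
G1 X10.394 Y26.989
G1 X0.000 Y26.989
G1 X0.000 Y0.000
M2 ; end

The solid is an L-shaped prism: outer 23.8 × 27 mm, arm thicknesses ≈ 5.29 mm (horizontal) and 10.4 mm (vertical), extruded 9.9 mm in z. Slicing at Δz = 2.476 mm — 4 equal slices spanning the solid's height, so layer i sits at z = i·h/4 — gives 4 non-empty perimeters. Each is a 6-segment closed polygon; G0 lifts to the layer z and rapids to the start vertex, then G1 traces the edges.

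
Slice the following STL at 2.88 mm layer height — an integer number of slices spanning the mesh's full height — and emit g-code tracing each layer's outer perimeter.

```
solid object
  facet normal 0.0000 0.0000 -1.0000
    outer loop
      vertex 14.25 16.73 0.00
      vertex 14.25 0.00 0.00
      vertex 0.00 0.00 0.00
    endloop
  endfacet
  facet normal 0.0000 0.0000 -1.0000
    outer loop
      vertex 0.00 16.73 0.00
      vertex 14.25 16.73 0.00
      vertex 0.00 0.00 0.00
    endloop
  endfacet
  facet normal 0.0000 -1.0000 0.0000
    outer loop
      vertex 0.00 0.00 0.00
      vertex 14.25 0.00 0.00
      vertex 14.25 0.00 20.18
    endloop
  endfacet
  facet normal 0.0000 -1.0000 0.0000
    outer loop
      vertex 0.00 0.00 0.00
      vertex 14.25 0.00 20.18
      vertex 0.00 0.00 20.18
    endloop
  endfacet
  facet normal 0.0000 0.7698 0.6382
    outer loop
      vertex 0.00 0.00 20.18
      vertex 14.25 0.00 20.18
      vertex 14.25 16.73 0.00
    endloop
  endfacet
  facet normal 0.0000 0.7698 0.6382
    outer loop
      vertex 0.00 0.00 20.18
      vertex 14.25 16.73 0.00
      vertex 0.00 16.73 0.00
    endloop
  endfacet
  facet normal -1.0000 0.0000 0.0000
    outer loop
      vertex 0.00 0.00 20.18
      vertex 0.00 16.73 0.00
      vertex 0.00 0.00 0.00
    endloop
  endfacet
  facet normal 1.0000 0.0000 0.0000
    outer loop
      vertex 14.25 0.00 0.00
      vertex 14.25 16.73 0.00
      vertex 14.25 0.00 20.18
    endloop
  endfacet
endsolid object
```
; perimeter-only toolpath
G21 ; units = mm
G90 ; absolute positioning
G28 ; home
; layer 1
G0 Z2.88
G0 X0.00 Y0.00
G1 X14.25 Y0.00
G1 X14.25 Y14.34
G1 X0.00 Y14.34
G1 X0.00 Y0.00
; layer 2
G0 Z5.77
G0 X0.00 Y0.00
G1 X14.25 Y0.00
G1 X14.25 Y11.95
G1 X0.00 Y11.95
G1 X0.00 Y0.00
; layer 3
G0 Z8.65
G0 X0.00 Y0.00
G1 X14.25 Y0.00
G1 X14.25 Y9.56
G1 X0.00 Y9.56
G1 X0.00 Y0.00
; layer 4
G0 Z11.53
G0 X0.00 Y0.00
G1 X14.25 Y0.00
G1 X14.25 Y7.17
G1 X0.00 Y7.17
G1 X0.00 Y0.00
; layer 5
G0 Z14.41
G0 X0.00 Y0.00
G1 X14.25 Y0.00
G1 X14.25 Y4.78
G1 X0.00 Y4.78
G1 X0.00 Y0.00
; layer 6
G0 Z17.30
G0 X0.00 Y0.00
G1 X14.25 Y0.00
G1 X14.25 Y2.39
G1 X0.00 Y2.39
G1 X0.00 Y0.00
M2 ; end

The solid is a wedge (ramp): 14.2 × 16.7 mm base, rising to 20.2 mm along the y=0 edge and sloping linearly to z=0 at y=16.7. Slicing at Δz = 2.88 mm — 7 equal slices spanning the solid's height, so layer i sits at z = i·h/7 — gives 6 non-empty perimeters. Each is a 4-segment closed polygon; G0 lifts to the layer z and rapids to the start vertex, then G1 traces the edges. The cross-section shrinks linearly with z (the slice at the apex is degenerate and omitted).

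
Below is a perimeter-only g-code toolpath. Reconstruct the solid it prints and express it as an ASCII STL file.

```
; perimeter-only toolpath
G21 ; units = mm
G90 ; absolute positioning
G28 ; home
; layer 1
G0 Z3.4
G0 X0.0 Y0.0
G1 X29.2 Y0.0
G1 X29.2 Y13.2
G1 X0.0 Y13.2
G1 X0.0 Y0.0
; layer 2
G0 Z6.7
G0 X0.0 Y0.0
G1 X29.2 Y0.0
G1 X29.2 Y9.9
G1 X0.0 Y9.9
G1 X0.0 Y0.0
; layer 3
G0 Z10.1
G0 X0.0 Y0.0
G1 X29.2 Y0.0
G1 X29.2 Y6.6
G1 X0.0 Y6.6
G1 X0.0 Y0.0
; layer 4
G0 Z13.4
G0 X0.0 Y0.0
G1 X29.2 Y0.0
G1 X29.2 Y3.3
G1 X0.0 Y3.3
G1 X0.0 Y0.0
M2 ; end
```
solid part
  facet normal 0.0000 0.0000 -1.0000
    outer loop
      vertex 29.2 16.5 0.0
      vertex 29.2 0.0 0.0
      vertex 0.0 0.0 0.0
    endloop
  endfacet
  facet normal 0.0000 0.0000 -1.0000
    outer loop
      vertex 0.0 16.5 0.0
      vertex 29.2 16.5 0.0
      vertex 0.0 0.0 0.0
    endloop
  endfacet
  facet normal 0.0000 -1.0000 0.0000
    outer loop
      vertex 0.0 0.0 0.0
      vertex 29.2 0.0 0.0
      vertex 29.2 0.0 16.8
    endloop
  endfacet
  facet normal 0.0000 -1.0000 0.0000
    outer loop
      vertex 0.0 0.0 0.0
      vertex 29.2 0.0 16.8
      vertex 0.0 0.0 16.8
    endloop
  endfacet
  facet normal 0.0000 0.7134 0.7007
    outer loop
      vertex 0.0 0.0 16.8
      vertex 29.2 0.0 16.8
      vertex 29.2 16.5 0.0
    endloop
  endfacet
  facet normal 0.0000 0.7134 0.7007
    outer loop
      vertex 0.0 0.0 16.8
      vertex 29.2 16.5 0.0
      vertex 0.0 16.5 0.0
    endloop
  endfacet
  facet normal -1.0000 0.0000 0.0000
    outer loop
      vertex 0.0 0.0 16.8
      vertex 0.0 16.5 0.0
      vertex 0.0 0.0 0.0
    endloop
  endfacet
  facet normal 1.0000 0.0000 0.0000
    outer loop
      vertex 29.2 0.0 0.0
      vertex 29.2 16.5 0.0
      vertex 29.2 0.0 16.8
    endloop
  endfacet
endsolid part

The G0 Z moves step by Δz≈3.4 mm. The G1 loops shrink linearly with z, so the solid tapers from its base footprint up to z≈16.8. Closing with a flat bottom cap and the tapered top and triangulating gives 8 facets — a wedge (ramp): 29.2 × 16.5 mm base, rising to 16.8 mm along the y=0 edge and sloping linearly to z=0 at y=16.5.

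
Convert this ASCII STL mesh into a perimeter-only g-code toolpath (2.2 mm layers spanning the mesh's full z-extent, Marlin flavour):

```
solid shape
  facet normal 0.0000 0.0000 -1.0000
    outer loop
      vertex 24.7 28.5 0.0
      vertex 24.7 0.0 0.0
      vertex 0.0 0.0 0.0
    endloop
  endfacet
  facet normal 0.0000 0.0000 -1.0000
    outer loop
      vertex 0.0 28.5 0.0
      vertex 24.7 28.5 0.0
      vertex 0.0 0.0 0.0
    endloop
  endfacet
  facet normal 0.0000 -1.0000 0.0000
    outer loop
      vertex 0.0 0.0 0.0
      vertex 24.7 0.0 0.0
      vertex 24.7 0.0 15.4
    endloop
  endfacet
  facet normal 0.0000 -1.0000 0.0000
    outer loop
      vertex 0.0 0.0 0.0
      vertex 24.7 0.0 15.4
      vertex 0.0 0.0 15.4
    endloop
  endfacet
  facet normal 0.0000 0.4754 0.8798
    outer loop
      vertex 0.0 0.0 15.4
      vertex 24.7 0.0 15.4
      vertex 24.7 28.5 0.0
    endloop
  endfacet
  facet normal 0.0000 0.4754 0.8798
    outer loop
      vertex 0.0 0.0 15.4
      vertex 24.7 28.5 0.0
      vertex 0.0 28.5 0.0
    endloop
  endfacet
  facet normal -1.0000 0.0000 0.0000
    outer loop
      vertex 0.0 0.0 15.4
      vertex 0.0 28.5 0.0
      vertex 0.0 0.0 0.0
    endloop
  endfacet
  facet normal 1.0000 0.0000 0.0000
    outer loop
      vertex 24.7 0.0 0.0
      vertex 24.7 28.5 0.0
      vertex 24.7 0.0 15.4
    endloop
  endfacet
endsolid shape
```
; perimeter-only toolpath
G21 ; units = mm
G90 ; absolute positioning
G28 ; home
; layer 1
G0 Z2.2
G0 X0.0 Y0.0
G1 X24.7 Y0.0
G1 X24.7 Y24.4
G1 X0.0 Y24.4
G1 X0.0 Y0.0
; layer 2
G0 Z4.4
G0 X0.0 Y0.0
G1 X24.7 Y0.0
G1 X24.7 Y20.4
G1 X0.0 Y20.4
G1 X0.0 Y0.0
; layer 3
G0 Z6.6
G0 X0.0 Y0.0
G1 X24.7 Y0.0
G1 X24.7 Y16.3
G1 X0.0 Y16.3
G1 X0.0 Y0.0
; layer 4
G0 Z8.8
G0 X0.0 Y0.0
G1 X24.7 Y0.0
G1 X24.7 Y12.2
G1 X0.0 Y12.2
G1 X0.0 Y0.0
; layer 5
G0 Z11.0
G0 X0.0 Y0.0
G1 X24.7 Y0.0
G1 X24.7 Y8.1
G1 X0.0 Y8.1
G1 X0.0 Y0.0
; layer 6
G0 Z13.2
G0 X0.0 Y0.0
G1 X24.7 Y0.0
G1 X24.7 Y4.1
G1 X0.0 Y4.1
G1 X0.0 Y0.0
M2 ; end

The solid is a wedge (ramp): 24.7 × 28.5 mm base, rising to 15.4 mm along the y=0 edge and sloping linearly to z=0 at y=28.5. Slicing at Δz = 2.2 mm — 7 equal slices spanning the solid's height, so layer i sits at z = i·h/7 — gives 6 non-empty perimeters. Each is a 4-segment closed polygon; G0 lifts to the layer z and rapids to the start vertex, then G1 traces the edges. The cross-section shrinks linearly with z (the slice at the apex is degenerate and omitted).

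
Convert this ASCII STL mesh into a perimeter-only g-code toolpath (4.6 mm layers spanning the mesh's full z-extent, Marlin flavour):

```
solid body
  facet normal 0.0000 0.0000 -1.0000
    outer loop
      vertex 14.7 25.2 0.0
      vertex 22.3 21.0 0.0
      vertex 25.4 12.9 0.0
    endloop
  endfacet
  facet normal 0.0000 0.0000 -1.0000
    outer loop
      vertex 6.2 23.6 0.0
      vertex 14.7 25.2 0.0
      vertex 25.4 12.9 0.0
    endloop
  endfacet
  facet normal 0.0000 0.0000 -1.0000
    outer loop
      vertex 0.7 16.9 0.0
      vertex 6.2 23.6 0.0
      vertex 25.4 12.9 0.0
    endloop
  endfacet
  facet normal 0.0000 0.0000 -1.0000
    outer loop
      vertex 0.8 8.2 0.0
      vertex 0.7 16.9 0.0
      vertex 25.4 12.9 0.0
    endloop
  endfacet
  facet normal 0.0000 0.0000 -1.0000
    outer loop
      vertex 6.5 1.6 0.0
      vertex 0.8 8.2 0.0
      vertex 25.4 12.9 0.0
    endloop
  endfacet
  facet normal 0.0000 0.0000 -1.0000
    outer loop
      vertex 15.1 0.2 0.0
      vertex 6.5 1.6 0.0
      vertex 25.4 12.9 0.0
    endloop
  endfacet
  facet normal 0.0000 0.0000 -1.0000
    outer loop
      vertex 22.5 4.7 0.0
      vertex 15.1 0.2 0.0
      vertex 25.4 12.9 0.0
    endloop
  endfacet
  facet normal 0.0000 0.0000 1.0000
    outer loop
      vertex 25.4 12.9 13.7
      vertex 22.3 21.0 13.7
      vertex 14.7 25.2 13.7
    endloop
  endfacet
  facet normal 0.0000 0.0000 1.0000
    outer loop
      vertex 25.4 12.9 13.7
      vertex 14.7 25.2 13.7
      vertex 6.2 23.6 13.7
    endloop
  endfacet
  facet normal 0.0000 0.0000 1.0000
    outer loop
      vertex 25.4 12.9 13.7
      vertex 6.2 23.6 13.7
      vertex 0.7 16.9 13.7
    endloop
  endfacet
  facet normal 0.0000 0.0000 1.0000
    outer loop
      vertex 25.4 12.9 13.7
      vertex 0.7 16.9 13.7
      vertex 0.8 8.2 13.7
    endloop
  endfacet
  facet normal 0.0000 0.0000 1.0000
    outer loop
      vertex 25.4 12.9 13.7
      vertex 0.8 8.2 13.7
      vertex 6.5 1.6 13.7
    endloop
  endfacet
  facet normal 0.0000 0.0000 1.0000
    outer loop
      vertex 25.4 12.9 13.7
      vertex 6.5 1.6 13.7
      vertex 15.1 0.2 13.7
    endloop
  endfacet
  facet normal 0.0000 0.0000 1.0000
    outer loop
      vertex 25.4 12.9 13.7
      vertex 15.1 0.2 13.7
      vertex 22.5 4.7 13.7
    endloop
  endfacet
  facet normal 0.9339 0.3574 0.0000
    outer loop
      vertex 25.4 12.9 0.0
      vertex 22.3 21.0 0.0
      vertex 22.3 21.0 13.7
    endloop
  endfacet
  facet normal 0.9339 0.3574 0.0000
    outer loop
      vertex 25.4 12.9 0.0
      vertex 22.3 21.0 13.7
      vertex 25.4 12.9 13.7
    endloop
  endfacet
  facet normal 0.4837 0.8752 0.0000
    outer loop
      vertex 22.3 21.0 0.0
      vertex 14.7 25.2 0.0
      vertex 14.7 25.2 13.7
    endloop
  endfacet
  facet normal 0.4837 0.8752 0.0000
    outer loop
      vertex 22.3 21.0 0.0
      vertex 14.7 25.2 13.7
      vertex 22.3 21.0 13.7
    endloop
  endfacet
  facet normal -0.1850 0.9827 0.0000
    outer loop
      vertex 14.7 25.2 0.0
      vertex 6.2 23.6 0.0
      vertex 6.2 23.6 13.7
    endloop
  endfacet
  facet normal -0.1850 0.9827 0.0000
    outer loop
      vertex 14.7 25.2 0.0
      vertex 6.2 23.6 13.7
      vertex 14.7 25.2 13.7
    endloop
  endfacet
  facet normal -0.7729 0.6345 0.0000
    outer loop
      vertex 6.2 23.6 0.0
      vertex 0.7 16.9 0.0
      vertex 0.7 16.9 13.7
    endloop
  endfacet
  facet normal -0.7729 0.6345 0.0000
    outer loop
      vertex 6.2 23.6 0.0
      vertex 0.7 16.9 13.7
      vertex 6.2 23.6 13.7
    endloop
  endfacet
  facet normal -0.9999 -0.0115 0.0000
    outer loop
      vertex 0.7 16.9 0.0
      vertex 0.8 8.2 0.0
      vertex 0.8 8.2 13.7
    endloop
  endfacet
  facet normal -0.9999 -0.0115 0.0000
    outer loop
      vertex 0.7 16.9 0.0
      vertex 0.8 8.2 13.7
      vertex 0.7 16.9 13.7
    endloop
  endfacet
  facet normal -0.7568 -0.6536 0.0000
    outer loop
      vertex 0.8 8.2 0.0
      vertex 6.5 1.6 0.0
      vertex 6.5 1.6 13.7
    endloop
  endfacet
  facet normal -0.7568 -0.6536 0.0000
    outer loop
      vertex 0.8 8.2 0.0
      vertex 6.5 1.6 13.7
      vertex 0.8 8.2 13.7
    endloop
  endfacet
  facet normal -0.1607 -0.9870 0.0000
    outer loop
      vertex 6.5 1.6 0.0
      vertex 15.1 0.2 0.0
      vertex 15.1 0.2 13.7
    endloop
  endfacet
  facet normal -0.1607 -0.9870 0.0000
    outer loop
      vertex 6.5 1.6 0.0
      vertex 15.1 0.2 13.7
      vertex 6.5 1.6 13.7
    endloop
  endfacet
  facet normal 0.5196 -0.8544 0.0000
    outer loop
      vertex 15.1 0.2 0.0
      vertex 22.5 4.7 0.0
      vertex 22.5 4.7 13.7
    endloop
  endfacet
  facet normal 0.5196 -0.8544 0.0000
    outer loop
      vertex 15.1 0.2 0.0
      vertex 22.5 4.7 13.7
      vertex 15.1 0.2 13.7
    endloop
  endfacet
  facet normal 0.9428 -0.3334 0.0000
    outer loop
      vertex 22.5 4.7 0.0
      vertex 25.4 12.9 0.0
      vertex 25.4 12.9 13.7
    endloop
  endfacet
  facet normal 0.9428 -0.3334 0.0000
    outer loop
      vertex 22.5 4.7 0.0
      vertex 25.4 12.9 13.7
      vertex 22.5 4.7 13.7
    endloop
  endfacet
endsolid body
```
; perimeter-only toolpath
G21 ; units = mm
G90 ; absolute positioning
G28 ; home
; layer 1
G0 Z4.6
G0 X25.4 Y12.9
G1 X22.3 Y21.0
G1 X14.7 Y25.2
G1 X6.2 Y23.6
G1 X0.7 Y16.9
G1 X0.8 Y8.2
G1 X6.5 Y1.6
G1 X15.1 Y0.2
G1 X22.5 Y4.7
G1 X25.4 Y12.9
; layer 2
G0 Z9.1
G0 X25.4 Y12.9
G1 X22.3 Y21.0
G1 X14.7 Y25.2
G1 X6.2 Y23.6
G1 X0.7 Y16.9
G1 X0.8 Y8.2
G1 X6.5 Y1.6
G1 X15.1 Y0.2
G1 X22.5 Y4.7
G1 X25.4 Y12.9
; layer 3
G0 Z13.7
G0 X25.4 Y12.9
G1 X22.3 Y21.0
G1 X14.7 Y25.2
G1 X6.2 Y23.6
G1 X0.7 Y16.9
G1 X0.8 Y8.2
G1 X6.5 Y1.6
G1 X15.1 Y0.2
G1 X22.5 Y4.7
G1 X25.4 Y12.9
M2 ; end

The solid is a regular 9-sided prism (a cylinder approximated with 9 flat sides), circumscribed radius ≈ 12.7 mm, height ≈ 13.7 mm. Slicing at Δz = 4.6 mm — 3 equal slices spanning the solid's height, so layer i sits at z = i·h/3 — gives 3 non-empty perimeters. Each is a 9-segment closed polygon; G0 lifts to the layer z and rapids to the start vertex, then G1 traces the edges.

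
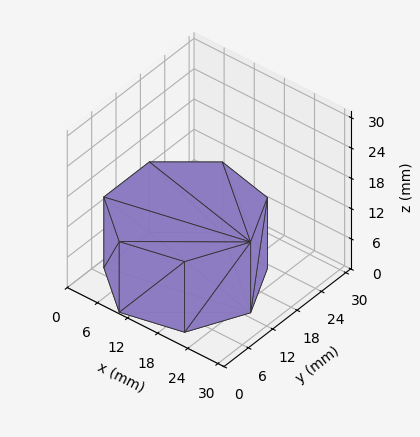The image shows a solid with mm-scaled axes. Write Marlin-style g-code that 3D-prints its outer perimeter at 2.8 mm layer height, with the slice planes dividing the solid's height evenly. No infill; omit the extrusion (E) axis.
Reading the render: the shape is a regular 7-sided prism (a cylinder approximated with 7 flat sides), circumscribed radius ≈ 13 mm, height ≈ 14 mm (dimensions read to the nearest mm from the axis ticks). For the g-code, the solid's height is divided into equal slices at the stated Δz and each level perimeter traced with G1 moves after a G0 lift.

; perimeter-only toolpath
G21 ; units = mm
G90 ; absolute positioning
G28 ; home
; layer 1
G0 Z2.8
G0 X26.0 Y13.0
G1 X21.1 Y23.2
G1 X10.1 Y25.7
G1 X1.3 Y18.6
G1 X1.3 Y7.4
G1 X10.1 Y0.3
G1 X21.1 Y2.8
G1 X26.0 Y13.0
; layer 2
G0 Z5.6
G0 X26.0 Y13.0
G1 X21.1 Y23.2
G1 X10.1 Y25.7
G1 X1.3 Y18.6
G1 X1.3 Y7.4
G1 X10.1 Y0.3
G1 X21.1 Y2.8
G1 X26.0 Y13.0
; layer 3
G0 Z8.4
G0 X26.0 Y13.0
G1 X21.1 Y23.2
G1 X10.1 Y25.7
G1 X1.3 Y18.6
G1 X1.3 Y7.4
G1 X10.1 Y0.3
G1 X21.1 Y2.8
G1 X26.0 Y13.0
; layer 4
G0 Z11.2
G0 X26.0 Y13.0
G1 X21.1 Y23.2
G1 X10.1 Y25.7
G1 X1.3 Y18.6
G1 X1.3 Y7.4
G1 X10.1 Y0.3
G1 X21.1 Y2.8
G1 X26.0 Y13.0
; layer 5
G0 Z14.0
G0 X26.0 Y13.0
G1 X21.1 Y23.2
G1 X10.1 Y25.7
G1 X1.3 Y18.6
G1 X1.3 Y7.4
G1 X10.1 Y0.3
G1 X21.1 Y2.8
G1 X26.0 Y13.0
M2 ; end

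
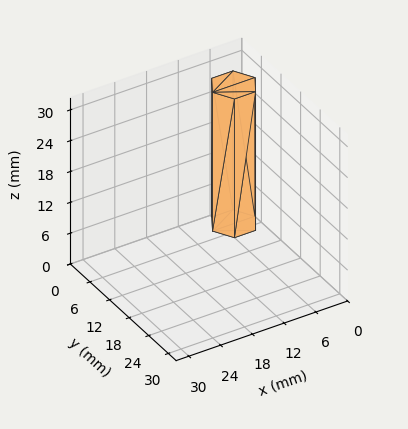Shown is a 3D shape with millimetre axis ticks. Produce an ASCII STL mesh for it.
Reading the render: the shape is a regular 6-sided prism (a cylinder approximated with 6 flat sides), circumscribed radius ≈ 4 mm, height ≈ 27 mm (dimensions read to the nearest mm from the axis ticks). For the STL, each face is triangulated and given an outward normal.

solid part
  facet normal 0.0000 0.0000 -1.0000
    outer loop
      vertex 2.000 7.464 0.000
      vertex 6.000 7.464 0.000
      vertex 8.000 4.000 0.000
    endloop
  endfacet
  facet normal 0.0000 0.0000 -1.0000
    outer loop
      vertex 0.000 4.000 0.000
      vertex 2.000 7.464 0.000
      vertex 8.000 4.000 0.000
    endloop
  endfacet
  facet normal 0.0000 0.0000 -1.0000
    outer loop
      vertex 2.000 0.536 0.000
      vertex 0.000 4.000 0.000
      vertex 8.000 4.000 0.000
    endloop
  endfacet
  facet normal 0.0000 0.0000 -1.0000
    outer loop
      vertex 6.000 0.536 0.000
      vertex 2.000 0.536 0.000
      vertex 8.000 4.000 0.000
    endloop
  endfacet
  facet normal 0.0000 0.0000 1.0000
    outer loop
      vertex 8.000 4.000 27.000
      vertex 6.000 7.464 27.000
      vertex 2.000 7.464 27.000
    endloop
  endfacet
  facet normal 0.0000 0.0000 1.0000
    outer loop
      vertex 8.000 4.000 27.000
      vertex 2.000 7.464 27.000
      vertex 0.000 4.000 27.000
    endloop
  endfacet
  facet normal 0.0000 0.0000 1.0000
    outer loop
      vertex 8.000 4.000 27.000
      vertex 0.000 4.000 27.000
      vertex 2.000 0.536 27.000
    endloop
  endfacet
  facet normal 0.0000 0.0000 1.0000
    outer loop
      vertex 8.000 4.000 27.000
      vertex 2.000 0.536 27.000
      vertex 6.000 0.536 27.000
    endloop
  endfacet
  facet normal 0.8660 0.5000 0.0000
    outer loop
      vertex 8.000 4.000 0.000
      vertex 6.000 7.464 0.000
      vertex 6.000 7.464 27.000
    endloop
  endfacet
  facet normal 0.8660 0.5000 0.0000
    outer loop
      vertex 8.000 4.000 0.000
      vertex 6.000 7.464 27.000
      vertex 8.000 4.000 27.000
    endloop
  endfacet
  facet normal 0.0000 1.0000 0.0000
    outer loop
      vertex 6.000 7.464 0.000
      vertex 2.000 7.464 0.000
      vertex 2.000 7.464 27.000
    endloop
  endfacet
  facet normal 0.0000 1.0000 0.0000
    outer loop
      vertex 6.000 7.464 0.000
      vertex 2.000 7.464 27.000
      vertex 6.000 7.464 27.000
    endloop
  endfacet
  facet normal -0.8660 0.5000 0.0000
    outer loop
      vertex 2.000 7.464 0.000
      vertex 0.000 4.000 0.000
      vertex 0.000 4.000 27.000
    endloop
  endfacet
  facet normal -0.8660 0.5000 0.0000
    outer loop
      vertex 2.000 7.464 0.000
      vertex 0.000 4.000 27.000
      vertex 2.000 7.464 27.000
    endloop
  endfacet
  facet normal -0.8660 -0.5000 0.0000
    outer loop
      vertex 0.000 4.000 0.000
      vertex 2.000 0.536 0.000
      vertex 2.000 0.536 27.000
    endloop
  endfacet
  facet normal -0.8660 -0.5000 0.0000
    outer loop
      vertex 0.000 4.000 0.000
      vertex 2.000 0.536 27.000
      vertex 0.000 4.000 27.000
    endloop
  endfacet
  facet normal 0.0000 -1.0000 0.0000
    outer loop
      vertex 2.000 0.536 0.000
      vertex 6.000 0.536 0.000
      vertex 6.000 0.536 27.000
    endloop
  endfacet
  facet normal 0.0000 -1.0000 0.0000
    outer loop
      vertex 2.000 0.536 0.000
      vertex 6.000 0.536 27.000
      vertex 2.000 0.536 27.000
    endloop
  endfacet
  facet normal 0.8660 -0.5000 0.0000
    outer loop
      vertex 6.000 0.536 0.000
      vertex 8.000 4.000 0.000
      vertex 8.000 4.000 27.000
    endloop
  endfacet
  facet normal 0.8660 -0.5000 0.0000
    outer loop
      vertex 6.000 0.536 0.000
      vertex 8.000 4.000 27.000
      vertex 6.000 0.536 27.000
    endloop
  endfacet
endsolid part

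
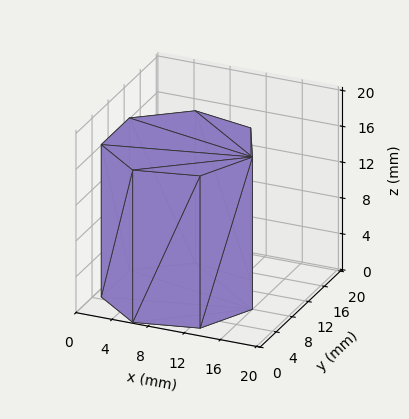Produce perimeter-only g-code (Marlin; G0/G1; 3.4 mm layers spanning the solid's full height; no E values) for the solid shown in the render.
Reading the render: the shape is a regular 7-sided prism (a cylinder approximated with 7 flat sides), circumscribed radius ≈ 8 mm, height ≈ 17 mm (dimensions read to the nearest mm from the axis ticks). For the g-code, the solid's height is divided into equal slices at the stated Δz and each level perimeter traced with G1 moves after a G0 lift.

; perimeter-only toolpath
G21 ; units = mm
G90 ; absolute positioning
G28 ; home
; layer 1
G0 Z3.4
G0 X16.0 Y8.0
G1 X13.0 Y14.3
G1 X6.2 Y15.8
G1 X0.8 Y11.5
G1 X0.8 Y4.5
G1 X6.2 Y0.2
G1 X13.0 Y1.7
G1 X16.0 Y8.0
; layer 2
G0 Z6.8
G0 X16.0 Y8.0
G1 X13.0 Y14.3
G1 X6.2 Y15.8
G1 X0.8 Y11.5
G1 X0.8 Y4.5
G1 X6.2 Y0.2
G1 X13.0 Y1.7
G1 X16.0 Y8.0
; layer 3
G0 Z10.2
G0 X16.0 Y8.0
G1 X13.0 Y14.3
G1 X6.2 Y15.8
G1 X0.8 Y11.5
G1 X0.8 Y4.5
G1 X6.2 Y0.2
G1 X13.0 Y1.7
G1 X16.0 Y8.0
; layer 4
G0 Z13.6
G0 X16.0 Y8.0
G1 X13.0 Y14.3
G1 X6.2 Y15.8
G1 X0.8 Y11.5
G1 X0.8 Y4.5
G1 X6.2 Y0.2
G1 X13.0 Y1.7
G1 X16.0 Y8.0
; layer 5
G0 Z17.0
G0 X16.0 Y8.0
G1 X13.0 Y14.3
G1 X6.2 Y15.8
G1 X0.8 Y11.5
G1 X0.8 Y4.5
G1 X6.2 Y0.2
G1 X13.0 Y1.7
G1 X16.0 Y8.0
M2 ; end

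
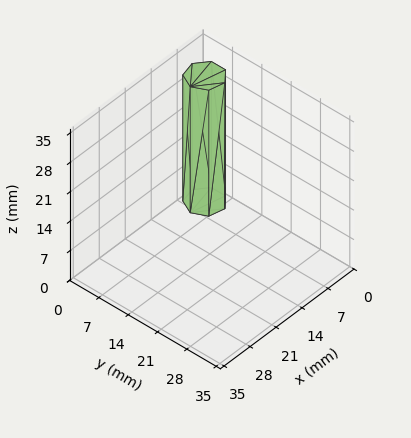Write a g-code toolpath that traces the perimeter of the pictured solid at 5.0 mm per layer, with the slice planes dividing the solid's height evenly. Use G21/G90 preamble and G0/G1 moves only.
Reading the render: the shape is a regular 7-sided prism (a cylinder approximated with 7 flat sides), circumscribed radius ≈ 4 mm, height ≈ 30 mm (dimensions read to the nearest mm from the axis ticks). For the g-code, the solid's height is divided into equal slices at the stated Δz and each level perimeter traced with G1 moves after a G0 lift.

; perimeter-only toolpath
G21 ; units = mm
G90 ; absolute positioning
G28 ; home
; layer 1
G0 Z5.0
G0 X8.0 Y4.0
G1 X6.5 Y7.1
G1 X3.1 Y7.9
G1 X0.4 Y5.7
G1 X0.4 Y2.3
G1 X3.1 Y0.1
G1 X6.5 Y0.9
G1 X8.0 Y4.0
; layer 2
G0 Z10.0
G0 X8.0 Y4.0
G1 X6.5 Y7.1
G1 X3.1 Y7.9
G1 X0.4 Y5.7
G1 X0.4 Y2.3
G1 X3.1 Y0.1
G1 X6.5 Y0.9
G1 X8.0 Y4.0
; layer 3
G0 Z15.0
G0 X8.0 Y4.0
G1 X6.5 Y7.1
G1 X3.1 Y7.9
G1 X0.4 Y5.7
G1 X0.4 Y2.3
G1 X3.1 Y0.1
G1 X6.5 Y0.9
G1 X8.0 Y4.0
; layer 4
G0 Z20.0
G0 X8.0 Y4.0
G1 X6.5 Y7.1
G1 X3.1 Y7.9
G1 X0.4 Y5.7
G1 X0.4 Y2.3
G1 X3.1 Y0.1
G1 X6.5 Y0.9
G1 X8.0 Y4.0
; layer 5
G0 Z25.0
G0 X8.0 Y4.0
G1 X6.5 Y7.1
G1 X3.1 Y7.9
G1 X0.4 Y5.7
G1 X0.4 Y2.3
G1 X3.1 Y0.1
G1 X6.5 Y0.9
G1 X8.0 Y4.0
; layer 6
G0 Z30.0
G0 X8.0 Y4.0
G1 X6.5 Y7.1
G1 X3.1 Y7.9
G1 X0.4 Y5.7
G1 X0.4 Y2.3
G1 X3.1 Y0.1
G1 X6.5 Y0.9
G1 X8.0 Y4.0
M2 ; end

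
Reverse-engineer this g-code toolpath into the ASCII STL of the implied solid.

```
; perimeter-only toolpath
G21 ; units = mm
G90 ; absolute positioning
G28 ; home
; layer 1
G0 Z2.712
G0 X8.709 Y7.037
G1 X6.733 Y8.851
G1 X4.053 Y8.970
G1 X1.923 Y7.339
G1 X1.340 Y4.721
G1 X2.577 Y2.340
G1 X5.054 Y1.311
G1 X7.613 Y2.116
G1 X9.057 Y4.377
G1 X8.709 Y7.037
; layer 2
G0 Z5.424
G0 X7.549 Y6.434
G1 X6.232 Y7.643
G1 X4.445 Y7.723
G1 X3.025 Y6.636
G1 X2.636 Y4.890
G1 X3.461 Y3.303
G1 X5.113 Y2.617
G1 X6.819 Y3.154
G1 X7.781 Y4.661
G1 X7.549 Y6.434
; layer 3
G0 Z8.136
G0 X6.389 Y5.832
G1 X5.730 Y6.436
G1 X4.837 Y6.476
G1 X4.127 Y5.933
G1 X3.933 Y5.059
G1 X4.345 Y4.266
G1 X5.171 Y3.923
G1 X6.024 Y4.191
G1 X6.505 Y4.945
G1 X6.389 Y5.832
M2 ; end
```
solid part
  facet normal 0.0000 0.0000 -1.0000
    outer loop
      vertex 3.661 10.217 0.000
      vertex 7.234 10.058 0.000
      vertex 9.869 7.639 0.000
    endloop
  endfacet
  facet normal 0.0000 0.0000 -1.0000
    outer loop
      vertex 0.821 8.043 0.000
      vertex 3.661 10.217 0.000
      vertex 9.869 7.639 0.000
    endloop
  endfacet
  facet normal 0.0000 0.0000 -1.0000
    outer loop
      vertex 0.044 4.551 0.000
      vertex 0.821 8.043 0.000
      vertex 9.869 7.639 0.000
    endloop
  endfacet
  facet normal 0.0000 0.0000 -1.0000
    outer loop
      vertex 1.693 1.377 0.000
      vertex 0.044 4.551 0.000
      vertex 9.869 7.639 0.000
    endloop
  endfacet
  facet normal 0.0000 0.0000 -1.0000
    outer loop
      vertex 4.996 0.005 0.000
      vertex 1.693 1.377 0.000
      vertex 9.869 7.639 0.000
    endloop
  endfacet
  facet normal 0.0000 0.0000 -1.0000
    outer loop
      vertex 8.408 1.078 0.000
      vertex 4.996 0.005 0.000
      vertex 9.869 7.639 0.000
    endloop
  endfacet
  facet normal 0.0000 0.0000 -1.0000
    outer loop
      vertex 10.333 4.093 0.000
      vertex 8.408 1.078 0.000
      vertex 9.869 7.639 0.000
    endloop
  endfacet
  facet normal 0.6160 0.6710 0.4126
    outer loop
      vertex 9.869 7.639 0.000
      vertex 7.234 10.058 0.000
      vertex 5.229 5.229 10.848
    endloop
  endfacet
  facet normal 0.0405 0.9100 0.4126
    outer loop
      vertex 7.234 10.058 0.000
      vertex 3.661 10.217 0.000
      vertex 5.229 5.229 10.848
    endloop
  endfacet
  facet normal -0.5537 0.7233 0.4126
    outer loop
      vertex 3.661 10.217 0.000
      vertex 0.821 8.043 0.000
      vertex 5.229 5.229 10.848
    endloop
  endfacet
  facet normal -0.8892 0.1978 0.4126
    outer loop
      vertex 0.821 8.043 0.000
      vertex 0.044 4.551 0.000
      vertex 5.229 5.229 10.848
    endloop
  endfacet
  facet normal -0.8083 -0.4200 0.4126
    outer loop
      vertex 0.044 4.551 0.000
      vertex 1.693 1.377 0.000
      vertex 5.229 5.229 10.848
    endloop
  endfacet
  facet normal -0.3494 -0.8412 0.4126
    outer loop
      vertex 1.693 1.377 0.000
      vertex 4.996 0.005 0.000
      vertex 5.229 5.229 10.848
    endloop
  endfacet
  facet normal 0.2733 -0.8690 0.4126
    outer loop
      vertex 4.996 0.005 0.000
      vertex 8.408 1.078 0.000
      vertex 5.229 5.229 10.848
    endloop
  endfacet
  facet normal 0.7678 -0.4902 0.4126
    outer loop
      vertex 8.408 1.078 0.000
      vertex 10.333 4.093 0.000
      vertex 5.229 5.229 10.848
    endloop
  endfacet
  facet normal 0.9032 0.1182 0.4126
    outer loop
      vertex 10.333 4.093 0.000
      vertex 9.869 7.639 0.000
      vertex 5.229 5.229 10.848
    endloop
  endfacet
endsolid part

The G0 Z moves step by Δz≈2.712 mm. The G1 loops shrink linearly with z, so the solid tapers from its base footprint up to z≈10.8. Closing with a flat bottom cap and the tapered top and triangulating gives 16 facets — a regular 9-sided pyramid, base circumscribed radius ≈ 5.23 mm, apex at z ≈ 10.8 mm.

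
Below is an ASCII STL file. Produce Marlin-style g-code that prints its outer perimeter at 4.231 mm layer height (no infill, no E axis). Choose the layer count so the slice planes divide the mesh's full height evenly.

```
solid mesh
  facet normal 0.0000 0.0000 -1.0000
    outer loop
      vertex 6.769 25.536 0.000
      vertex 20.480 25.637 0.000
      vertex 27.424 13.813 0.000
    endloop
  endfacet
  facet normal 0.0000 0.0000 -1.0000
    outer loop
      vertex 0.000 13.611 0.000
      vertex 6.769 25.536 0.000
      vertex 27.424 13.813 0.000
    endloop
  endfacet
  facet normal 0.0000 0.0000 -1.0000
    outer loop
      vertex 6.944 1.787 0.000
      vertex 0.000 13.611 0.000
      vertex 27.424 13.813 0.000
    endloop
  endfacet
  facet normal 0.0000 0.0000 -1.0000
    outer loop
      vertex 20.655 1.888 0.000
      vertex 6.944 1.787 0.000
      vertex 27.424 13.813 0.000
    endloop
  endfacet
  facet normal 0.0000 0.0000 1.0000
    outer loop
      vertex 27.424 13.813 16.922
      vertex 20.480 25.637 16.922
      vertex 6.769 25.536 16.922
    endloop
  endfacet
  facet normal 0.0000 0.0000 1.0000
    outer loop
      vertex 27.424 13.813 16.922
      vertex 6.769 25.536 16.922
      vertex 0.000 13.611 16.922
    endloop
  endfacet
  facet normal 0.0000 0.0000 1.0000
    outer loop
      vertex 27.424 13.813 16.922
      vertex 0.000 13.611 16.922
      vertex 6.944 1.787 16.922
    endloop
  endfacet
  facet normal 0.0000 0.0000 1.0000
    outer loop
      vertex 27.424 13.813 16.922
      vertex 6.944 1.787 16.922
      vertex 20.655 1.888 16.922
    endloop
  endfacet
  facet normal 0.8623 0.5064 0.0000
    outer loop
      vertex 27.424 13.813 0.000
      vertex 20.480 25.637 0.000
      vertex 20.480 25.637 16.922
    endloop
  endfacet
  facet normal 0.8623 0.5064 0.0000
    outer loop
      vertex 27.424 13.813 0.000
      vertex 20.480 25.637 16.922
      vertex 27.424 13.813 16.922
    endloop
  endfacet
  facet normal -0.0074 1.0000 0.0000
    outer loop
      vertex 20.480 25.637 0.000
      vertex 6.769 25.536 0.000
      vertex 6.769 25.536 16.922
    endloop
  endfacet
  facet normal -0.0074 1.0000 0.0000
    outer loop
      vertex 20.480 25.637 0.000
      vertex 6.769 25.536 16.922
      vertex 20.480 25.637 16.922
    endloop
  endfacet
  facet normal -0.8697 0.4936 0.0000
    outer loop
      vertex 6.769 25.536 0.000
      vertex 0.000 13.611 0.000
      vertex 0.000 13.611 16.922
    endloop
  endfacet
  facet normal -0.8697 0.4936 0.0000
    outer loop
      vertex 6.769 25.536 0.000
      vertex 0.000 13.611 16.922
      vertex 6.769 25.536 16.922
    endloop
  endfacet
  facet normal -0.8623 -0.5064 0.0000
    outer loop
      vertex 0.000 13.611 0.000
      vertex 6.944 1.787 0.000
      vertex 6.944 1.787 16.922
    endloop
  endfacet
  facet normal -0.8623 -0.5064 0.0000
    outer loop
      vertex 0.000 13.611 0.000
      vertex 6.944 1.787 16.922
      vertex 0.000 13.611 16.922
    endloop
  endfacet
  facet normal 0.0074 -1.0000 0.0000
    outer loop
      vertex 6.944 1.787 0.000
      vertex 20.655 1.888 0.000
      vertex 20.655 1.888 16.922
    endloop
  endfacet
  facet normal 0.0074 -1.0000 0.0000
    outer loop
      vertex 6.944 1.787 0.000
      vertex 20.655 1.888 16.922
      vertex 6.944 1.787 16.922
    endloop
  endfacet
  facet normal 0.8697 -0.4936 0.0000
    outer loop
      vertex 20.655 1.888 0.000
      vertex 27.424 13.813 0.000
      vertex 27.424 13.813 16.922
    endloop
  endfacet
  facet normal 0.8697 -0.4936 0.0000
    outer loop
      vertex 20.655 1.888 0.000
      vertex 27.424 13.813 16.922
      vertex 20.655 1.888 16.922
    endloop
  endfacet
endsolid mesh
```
; perimeter-only toolpath
G21 ; units = mm
G90 ; absolute positioning
G28 ; home
; layer 1
G0 Z4.231
G0 X27.424 Y13.813
G1 X20.480 Y25.637
G1 X6.769 Y25.536
G1 X0.000 Y13.611
G1 X6.944 Y1.787
G1 X20.655 Y1.888
G1 X27.424 Y13.813
; layer 2
G0 Z8.461
G0 X27.424 Y13.813
G1 X20.480 Y25.637
G1 X6.769 Y25.536
G1 X0.000 Y13.611
G1 X6.944 Y1.787
G1 X20.655 Y1.888
G1 X27.424 Y13.813
; layer 3
G0 Z12.692
G0 X27.424 Y13.813
G1 X20.480 Y25.637
G1 X6.769 Y25.536
G1 X0.000 Y13.611
G1 X6.944 Y1.787
G1 X20.655 Y1.888
G1 X27.424 Y13.813
; layer 4
G0 Z16.922
G0 X27.424 Y13.813
G1 X20.480 Y25.637
G1 X6.769 Y25.536
G1 X0.000 Y13.611
G1 X6.944 Y1.787
G1 X20.655 Y1.888
G1 X27.424 Y13.813
M2 ; end

The solid is a regular 6-sided prism (a cylinder approximated with 6 flat sides), circumscribed radius ≈ 13.7 mm, height ≈ 16.9 mm. Slicing at Δz = 4.231 mm — 4 equal slices spanning the solid's height, so layer i sits at z = i·h/4 — gives 4 non-empty perimeters. Each is a 6-segment closed polygon; G0 lifts to the layer z and rapids to the start vertex, then G1 traces the edges.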